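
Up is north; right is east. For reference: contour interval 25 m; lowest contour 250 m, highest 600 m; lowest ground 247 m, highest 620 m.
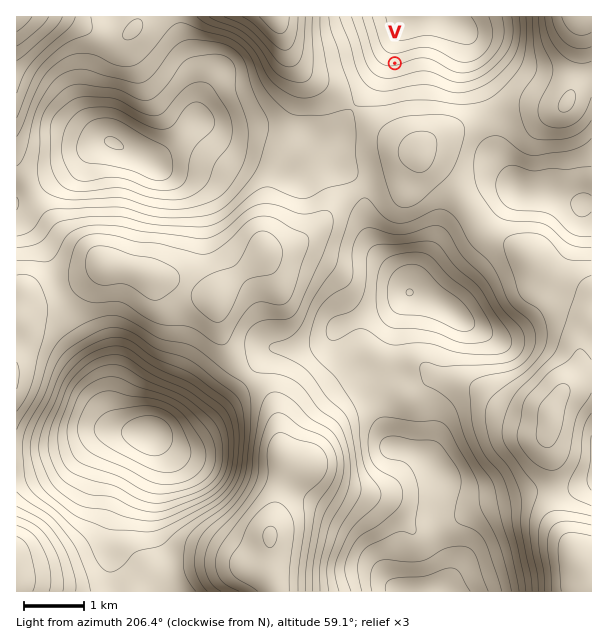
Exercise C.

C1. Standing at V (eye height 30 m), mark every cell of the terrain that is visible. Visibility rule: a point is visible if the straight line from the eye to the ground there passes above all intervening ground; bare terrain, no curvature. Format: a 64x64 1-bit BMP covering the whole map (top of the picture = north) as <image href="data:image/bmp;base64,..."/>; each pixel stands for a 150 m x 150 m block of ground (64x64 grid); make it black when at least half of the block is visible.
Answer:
<image width="64" height="64" href="data:image/bmp;base64,Qk0+AgAAAAAAAD4AAAAoAAAAQAAAAEAAAAABAAEAAAAAAAACAAATCwAAEwsAAAIAAAAAAAAA////AAAAAAAAAAwAAHCAAAAAAAAB4AAAAAAAABPAAAAAAAAAH4AAAAAAAAAfAAAAAAAAAA4AAAAAAAAABAAAAAAAAAAAAAAAAAAAAAAAAAAAAAAAAAAAAAAAAAAAAAAAAAAAAAAAAAAAAADAAAAAAAAAA8AAAAAAAAAPwAAAAAAAAD/AAAAAAAAAf8AAAAABAAH/wAAAAAEAD//AAAAAAQB//8AAAAAAAH//wAAAAAAA///AAAAAAAH//4AAAAAAAf//gAAAAAAB//8AAAAAAAP//wAAAAAAB///AAAAAAAH//8/AAAAAAf///+AAAMAA/////gAD+AA/////AA/8AA/+f/+AP/wAAHw//8D//AAAHB/////8AAAMB/////wAAAAB/n//4AAAAAD+f//AAAAAAH///4AAAACAP///AAAAAIAf//8AAAAAQA///gEAAABgB///AYAAAGAH//8DgAAA8AP//4fAAAf4M////8AAH///////wAA////////AAH///////8AB////////wAf////////AD////////8APB///////wB4D/////8HAPAP/////wAB8A/////4AAHAD////8AAAwAP////wAAAAA/////AAAAAD////8AAAAAf/jD/wAAAAB/8AP/AAAAAH/gAf8AAAAA/8AAfAAAAMD/gAAAAAA=="/>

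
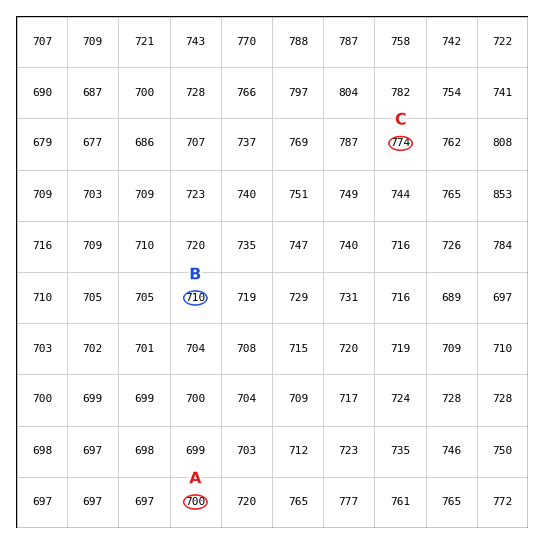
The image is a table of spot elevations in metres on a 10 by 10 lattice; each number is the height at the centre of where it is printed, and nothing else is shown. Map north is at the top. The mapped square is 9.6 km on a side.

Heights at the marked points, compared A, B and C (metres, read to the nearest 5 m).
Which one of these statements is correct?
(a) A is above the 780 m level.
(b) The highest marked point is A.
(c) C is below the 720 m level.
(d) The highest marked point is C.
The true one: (d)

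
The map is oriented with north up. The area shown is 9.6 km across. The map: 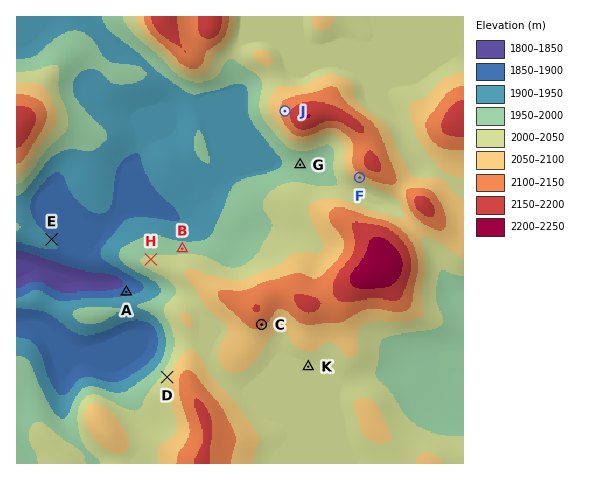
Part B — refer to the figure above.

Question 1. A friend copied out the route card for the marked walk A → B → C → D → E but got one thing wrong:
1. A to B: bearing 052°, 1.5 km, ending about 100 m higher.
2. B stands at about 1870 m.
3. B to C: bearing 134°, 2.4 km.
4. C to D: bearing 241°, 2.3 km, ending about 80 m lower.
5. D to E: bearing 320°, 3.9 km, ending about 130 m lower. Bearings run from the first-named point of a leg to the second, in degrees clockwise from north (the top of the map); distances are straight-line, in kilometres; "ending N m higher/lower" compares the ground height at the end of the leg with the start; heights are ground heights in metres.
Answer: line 2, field height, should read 1980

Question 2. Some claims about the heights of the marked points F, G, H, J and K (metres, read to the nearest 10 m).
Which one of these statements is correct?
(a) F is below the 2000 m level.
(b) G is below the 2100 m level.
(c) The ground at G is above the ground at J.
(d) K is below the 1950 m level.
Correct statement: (b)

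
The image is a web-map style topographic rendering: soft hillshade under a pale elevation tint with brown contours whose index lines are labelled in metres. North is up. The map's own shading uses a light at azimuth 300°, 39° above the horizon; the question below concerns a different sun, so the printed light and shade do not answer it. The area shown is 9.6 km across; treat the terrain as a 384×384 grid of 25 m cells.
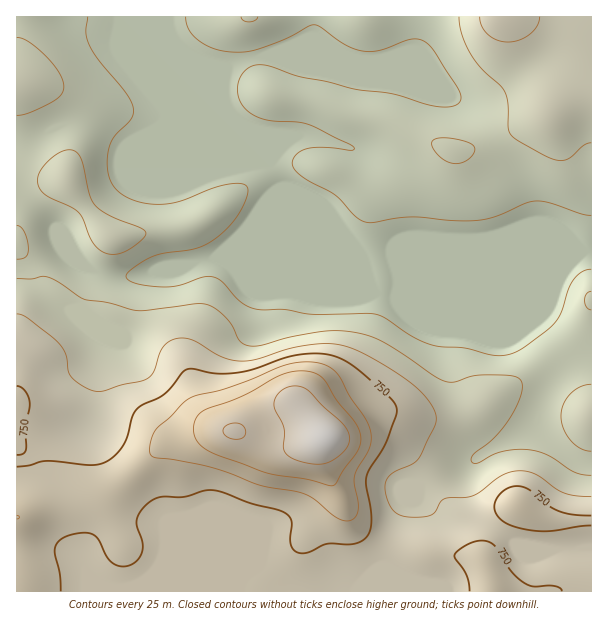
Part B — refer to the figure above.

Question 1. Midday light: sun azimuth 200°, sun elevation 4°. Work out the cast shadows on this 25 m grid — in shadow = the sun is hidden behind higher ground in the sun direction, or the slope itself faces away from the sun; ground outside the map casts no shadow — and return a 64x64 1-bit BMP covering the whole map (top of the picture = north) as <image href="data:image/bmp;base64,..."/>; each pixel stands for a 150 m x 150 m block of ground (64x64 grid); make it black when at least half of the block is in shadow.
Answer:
<image width="64" height="64" href="data:image/bmp;base64,Qk0+AgAAAAAAAD4AAAAoAAAAQAAAAEAAAAABAAEAAAAAAAACAAATCwAAEwsAAAIAAAAAAAAA////AAAAAAAAAAAAAAAAAAAAAAAAAAAAAAAAAAAAAAAAAAAAAAAAAAAAAAAAAAAAAAAAAAAAAAAAAAAAAAAAAAAAAAAAAAAAAAAAAAAAAAAAAAAAAAAADwAAAAACAAA/AAAAAAIAAf8AAAAAAAAD/wAAAAAAAAP+AAAAAAAAAfAAAAAAAAAA4AAAAAAAAABAAAAAAAYAAAAAAAAAHwAAAAAAAAAfAAAAAAAHAD8AAAAAAA+APwAAAAAAD+A/DAAAAAAH//88AAAAAAP///wAAAAAB////A4AAAAH///8PgAAAAP///w4AAAAAf///AAAAAAA///4AAAAAAB//+AAAAAAAD//wAAAAAAAP//AAAAAAIAH/4AAAAAAAAH/AAAAAAAAAP4AAAAAAAAAPAAAAAAAAAAAAAAAAAAAAAAAAAAAAAAAAAAAAAAAAAAAAAAAAAAAAAAAAAAAAAAAAAAAAAAAAAAAAAAAAAAAAAAAAAAAAAAAAAAAAAAAAAAAAAAAAAAAAAAAAAAAAAAAAAAAAAAAAAAAAAAAAAAAAAAAAAAAAAAAAAAAAAAAAAAAAAAAAAAAAAAAAAAAAAAAAAAAAAAAAAAAAAAAAAAAAAAAAAAAAAAAAAAAAAAAAAAAAAAAAAAAAAAAAAAAAAAAAAAAAAAAAAAAAAAAAAAAAAAAAAAAAAAAAAAAAA=="/>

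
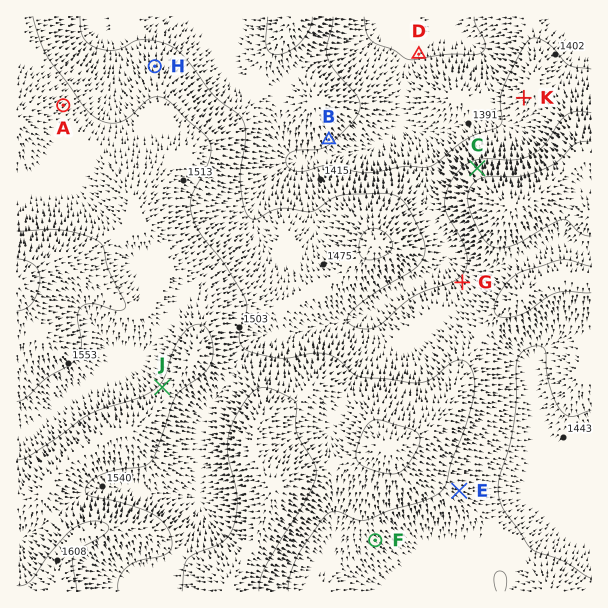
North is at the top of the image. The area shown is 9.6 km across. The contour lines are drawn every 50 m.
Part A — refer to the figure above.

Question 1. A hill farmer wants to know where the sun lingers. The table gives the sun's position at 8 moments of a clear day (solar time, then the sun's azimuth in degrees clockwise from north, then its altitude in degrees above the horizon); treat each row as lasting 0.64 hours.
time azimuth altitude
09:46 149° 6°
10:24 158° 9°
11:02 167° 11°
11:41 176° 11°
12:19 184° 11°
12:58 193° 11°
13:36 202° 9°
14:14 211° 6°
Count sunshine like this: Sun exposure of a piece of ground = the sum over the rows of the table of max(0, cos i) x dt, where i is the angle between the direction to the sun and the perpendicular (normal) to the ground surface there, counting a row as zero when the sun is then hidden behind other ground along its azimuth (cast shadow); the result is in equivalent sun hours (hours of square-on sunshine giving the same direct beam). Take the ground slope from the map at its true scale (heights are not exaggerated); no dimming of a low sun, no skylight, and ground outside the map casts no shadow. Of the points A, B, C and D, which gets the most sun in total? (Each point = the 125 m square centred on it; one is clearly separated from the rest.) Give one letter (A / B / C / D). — B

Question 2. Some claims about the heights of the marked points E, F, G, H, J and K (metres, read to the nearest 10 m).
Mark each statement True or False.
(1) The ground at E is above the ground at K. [True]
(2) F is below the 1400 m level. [False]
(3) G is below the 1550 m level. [True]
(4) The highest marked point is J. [True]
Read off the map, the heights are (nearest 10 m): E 1490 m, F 1480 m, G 1460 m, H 1480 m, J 1550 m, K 1420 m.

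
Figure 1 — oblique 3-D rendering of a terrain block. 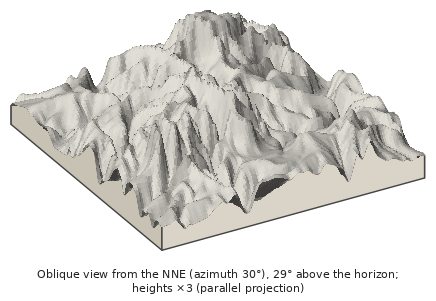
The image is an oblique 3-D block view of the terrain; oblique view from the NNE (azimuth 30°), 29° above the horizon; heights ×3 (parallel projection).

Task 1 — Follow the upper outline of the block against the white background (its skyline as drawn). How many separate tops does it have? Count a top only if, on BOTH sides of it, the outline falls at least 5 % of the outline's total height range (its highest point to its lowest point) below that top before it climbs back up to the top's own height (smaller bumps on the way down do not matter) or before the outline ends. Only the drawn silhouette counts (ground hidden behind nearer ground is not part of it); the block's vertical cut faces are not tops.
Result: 3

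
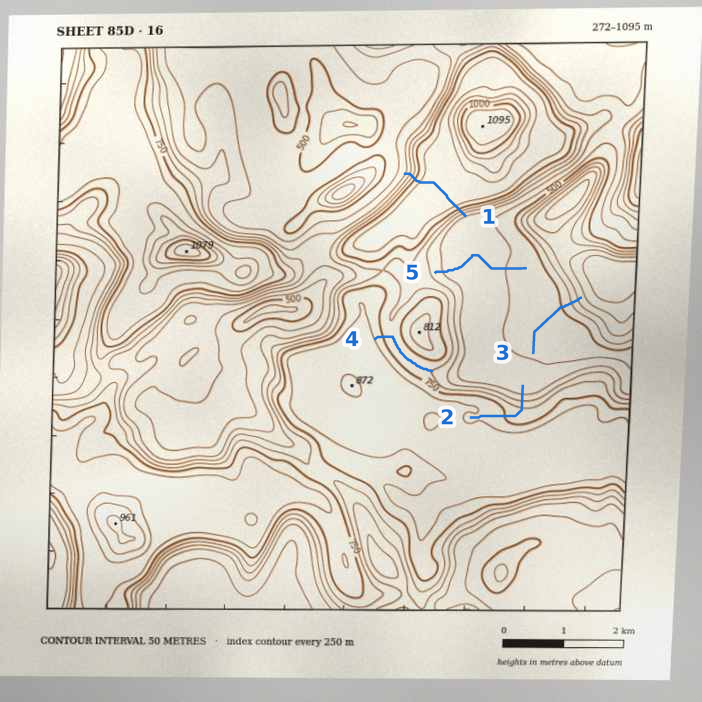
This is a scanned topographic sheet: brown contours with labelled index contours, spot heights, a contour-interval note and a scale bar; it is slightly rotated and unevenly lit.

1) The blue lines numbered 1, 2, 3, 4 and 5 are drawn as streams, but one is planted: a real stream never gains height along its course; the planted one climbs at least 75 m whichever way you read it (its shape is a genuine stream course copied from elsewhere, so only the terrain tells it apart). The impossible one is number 1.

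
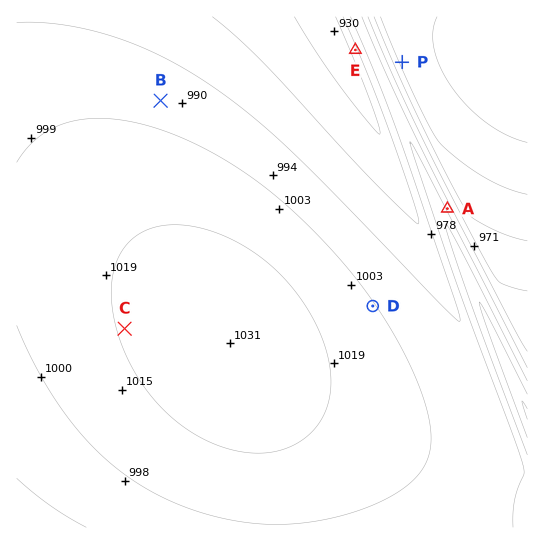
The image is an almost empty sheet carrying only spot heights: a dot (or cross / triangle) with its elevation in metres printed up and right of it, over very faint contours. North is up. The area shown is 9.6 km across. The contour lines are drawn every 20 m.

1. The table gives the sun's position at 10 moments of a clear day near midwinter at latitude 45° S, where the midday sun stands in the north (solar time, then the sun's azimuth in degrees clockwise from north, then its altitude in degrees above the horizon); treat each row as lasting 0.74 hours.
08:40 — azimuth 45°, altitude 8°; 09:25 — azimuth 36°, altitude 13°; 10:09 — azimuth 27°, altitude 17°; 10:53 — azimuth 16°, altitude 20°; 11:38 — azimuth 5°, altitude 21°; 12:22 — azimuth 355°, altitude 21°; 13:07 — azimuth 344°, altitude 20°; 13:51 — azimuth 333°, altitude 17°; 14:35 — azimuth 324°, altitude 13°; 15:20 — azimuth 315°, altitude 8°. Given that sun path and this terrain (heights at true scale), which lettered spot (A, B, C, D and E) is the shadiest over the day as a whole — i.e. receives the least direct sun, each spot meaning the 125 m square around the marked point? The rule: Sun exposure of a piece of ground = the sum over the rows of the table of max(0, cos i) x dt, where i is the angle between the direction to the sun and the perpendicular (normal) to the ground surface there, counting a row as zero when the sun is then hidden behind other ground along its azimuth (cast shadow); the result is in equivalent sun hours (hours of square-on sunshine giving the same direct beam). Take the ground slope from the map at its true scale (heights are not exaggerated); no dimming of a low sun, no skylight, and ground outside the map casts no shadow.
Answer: E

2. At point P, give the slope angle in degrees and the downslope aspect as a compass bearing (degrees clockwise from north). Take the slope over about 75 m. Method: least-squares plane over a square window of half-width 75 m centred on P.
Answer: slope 5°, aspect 66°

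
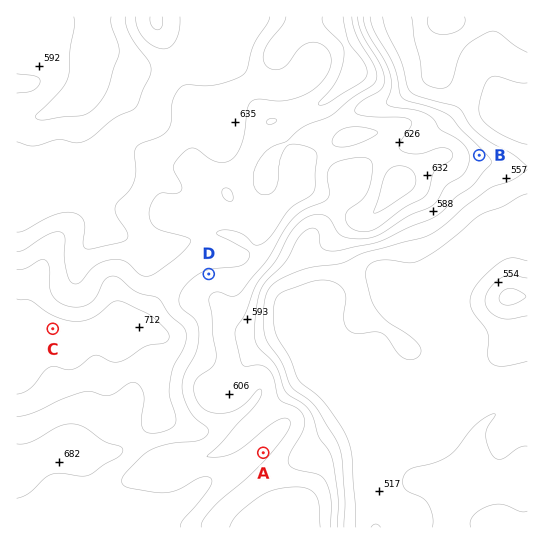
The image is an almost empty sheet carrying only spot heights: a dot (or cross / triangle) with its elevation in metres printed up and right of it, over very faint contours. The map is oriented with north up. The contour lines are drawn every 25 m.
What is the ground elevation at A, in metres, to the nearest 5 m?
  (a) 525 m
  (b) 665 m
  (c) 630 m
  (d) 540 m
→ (c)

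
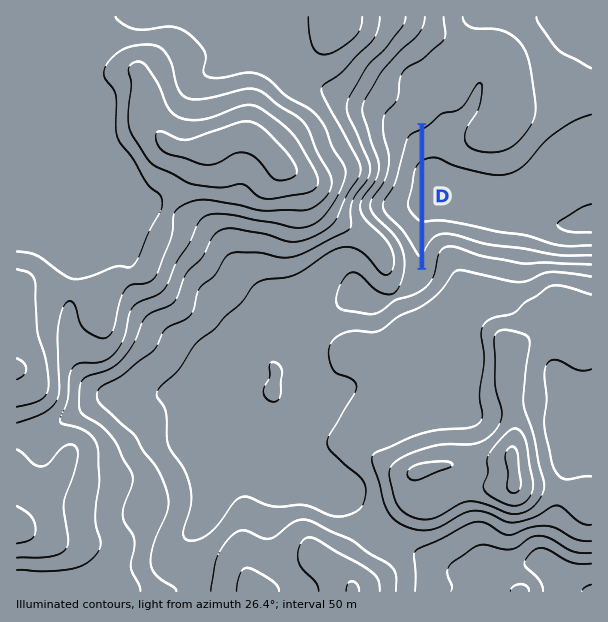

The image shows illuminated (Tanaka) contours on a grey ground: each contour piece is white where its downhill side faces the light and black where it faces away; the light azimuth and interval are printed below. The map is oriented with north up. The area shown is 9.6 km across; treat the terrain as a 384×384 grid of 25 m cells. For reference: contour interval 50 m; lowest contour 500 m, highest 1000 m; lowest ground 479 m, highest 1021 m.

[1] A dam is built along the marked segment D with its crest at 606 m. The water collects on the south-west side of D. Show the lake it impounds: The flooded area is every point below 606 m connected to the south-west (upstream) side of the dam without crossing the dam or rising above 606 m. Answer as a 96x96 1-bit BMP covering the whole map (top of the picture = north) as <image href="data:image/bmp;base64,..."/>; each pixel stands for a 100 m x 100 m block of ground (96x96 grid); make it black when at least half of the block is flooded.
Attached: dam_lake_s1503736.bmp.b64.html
<image width="96" height="96" href="data:image/bmp;base64,Qk2+BAAAAAAAAD4AAAAoAAAAYAAAAGAAAAABAAEAAAAAAIAEAAATCwAAEwsAAAIAAAAAAAAA////AAAAAAAAAAAAAAAAAAAAAAAAAAAAAAAAAAAAAAAAAAAAAAAAAAAAAAAAAAAAAAAAAAAAAAAAAAAAAAAAAAAAAAAAAAAAAAAAAAAAAAAAAAAAAAAAAAAAAAAAAAAAAAAAAAAAAAAAAAAAAAAAAAAAAAAAAAAAAAAAAAAAAAAAAAAAAAAAAAAAAAAAAAAAAAAAAAAAAAAAAAAAAAAAAAAAAAAAAAAAAAAAAAAAAAAAAAAAAAAAAAAAAAAAAAAAAAAAAAAAAAAAAAAAAAAAAAAAAAAAAAAAAAAAAAAAAAAAAAAAAAAAAAAAAAAAAAAAAAAAAAAAAAAAAAAAAAAAAAAAAAAAAAAAAAAAAAAAAAAAAAAAAAAAAAAAAAAAAAAAAAAAAAAAAAAAAAAAAAAAAAAAAAAAAAAAAAAAAAAAAAAAAAAAAAAAAAAAAAAAAAAAAAAAAAAAAAAAAAAAAAAAAAAAAAAAAAAAAAAAAAAAAAAAAAAAAAAAAAAAAAAAAAAAAAAAAAAAAAAAAAAAAAAAAAAAAAAAAAAAAAAAAAAAAAAAAAAAAAAAAAAAAAAAAAAAAAAAAAAAAAAAAAAAAAAAAAAAAAAAAAAAAAAAAAAAAAAAAAAAAAAAAAAAAAAAAAAAAAAAAAAAAAAAAAAAAAAAAAAAAAAAAAAAAAAAAAAAAAAAAAAAAAAAAAAAAAAAAAAAAAAAAAAAAAAAAAAAAAAAAAAAAAAAAAAAAAAAAAAAAAAAAAAAAAAAAAAAAAAAAAAAAAAAAAAAAAAAAAAAAAAAAAAAAAAAAAAAAAAAAAAAAAAAAAAAAAAAAAAAAAAAAAAAAAAAAAAAAAAAAAAAAAAAAAAAAAAAAAAAAAAAAAAAAAAAAAAAAAAAAAAAAAAAAAAAAAAAAAAAAAAAAAAAAAAAACAAAAAAAAAAAAAAACAAAAAAAAAAAAAAAGAAAAAAAAAAAAAAAGAAAAAAAAAAAAAAAOAAAAAAAAAAAAAAAeAAAAAAAAAAAAAAA+AAAAAAAAAAAAAAB+AAAAAAAAAAAAAAB+AAAAAAAAAAAAAAB+AAAAAAAAAAAAAAA+AAAAAAAAAAAAAAAeAAAAAAAAAAAAAAAeAAAAAAAAAAAAAAAeAAAAAAAAAAAAAAAOAAAAAAAAAAAAAAAOAAAAAAAAAAAAAAAOAAAAAAAAAAAAAAAOAAAAAAAAAAAAAAAOAAAAAAAAAAAAAAAGAAAAAAAAAAAAAAAGAAAAAAAAAAAAAAAAAAAAAAAAAAAAAAAAAAAAAAAAAAAAAAAAAAAAAAAAAAAAAAAAAAAAAAAAAAAAAAAAAAAAAAAAAAAAAAAAAAAAAAAAAAAAAAAAAAAAAAAAAAAAAAAAAAAAAAAAAAAAAAAAAAAAAAAAAAAAAAAAAAAAAAAAAAAAAAAAAAAAAAAAAAAAAAAAAAAAAAAAAAAAAAAAAAAAAAAAAAAAAAAAAAAAAAAAAAAAAAAAAAAAAAAAAAAAAAAAAAAAAAAAAAAAAAAAAAAAAAAAAAAAAAAAAAAAAAAAAAAAAAAAAAAAA="/>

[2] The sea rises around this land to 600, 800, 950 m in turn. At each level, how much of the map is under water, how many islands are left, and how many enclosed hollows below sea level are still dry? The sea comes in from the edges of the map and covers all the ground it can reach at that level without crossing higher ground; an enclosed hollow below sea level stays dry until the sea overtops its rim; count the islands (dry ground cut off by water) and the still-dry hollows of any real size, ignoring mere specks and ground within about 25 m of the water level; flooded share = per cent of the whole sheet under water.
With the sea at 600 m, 10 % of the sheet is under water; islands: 0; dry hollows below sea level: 0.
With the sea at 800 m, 60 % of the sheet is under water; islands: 1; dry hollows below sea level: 0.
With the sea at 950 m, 95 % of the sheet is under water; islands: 1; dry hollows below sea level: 0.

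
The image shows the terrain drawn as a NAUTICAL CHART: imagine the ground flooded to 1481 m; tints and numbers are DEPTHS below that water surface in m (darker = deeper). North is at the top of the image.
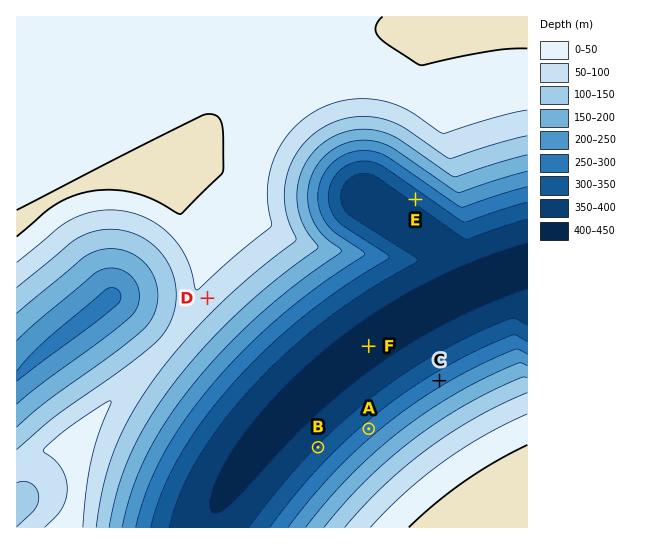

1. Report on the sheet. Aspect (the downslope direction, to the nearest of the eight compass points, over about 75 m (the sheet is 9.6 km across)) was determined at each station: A NW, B NW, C NW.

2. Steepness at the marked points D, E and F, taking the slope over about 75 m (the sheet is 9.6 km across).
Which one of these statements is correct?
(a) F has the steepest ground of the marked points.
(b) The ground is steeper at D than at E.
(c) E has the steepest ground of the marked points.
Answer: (c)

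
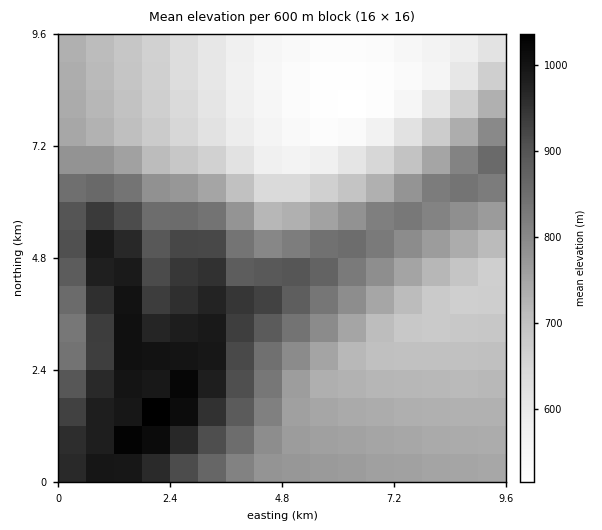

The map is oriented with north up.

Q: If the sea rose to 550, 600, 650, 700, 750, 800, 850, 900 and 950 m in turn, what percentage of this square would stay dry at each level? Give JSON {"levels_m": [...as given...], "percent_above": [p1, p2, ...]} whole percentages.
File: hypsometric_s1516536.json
{"levels_m": [550, 600, 650, 700, 750, 800, 850, 900, 950], "percent_above": [93, 86, 81, 70, 51, 38, 29, 21, 14]}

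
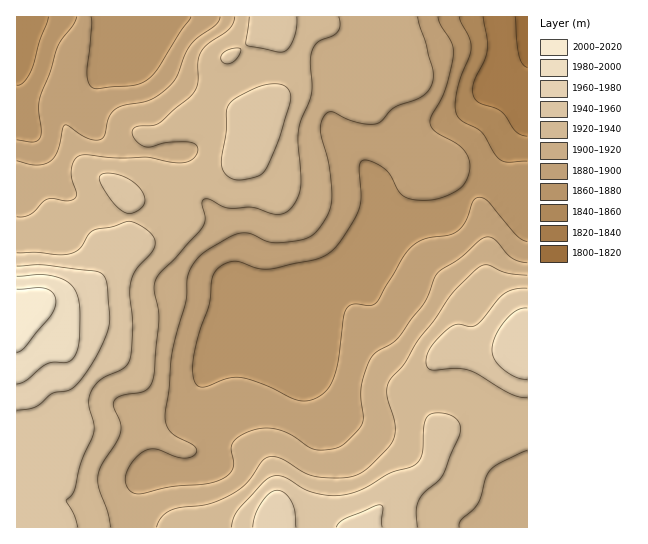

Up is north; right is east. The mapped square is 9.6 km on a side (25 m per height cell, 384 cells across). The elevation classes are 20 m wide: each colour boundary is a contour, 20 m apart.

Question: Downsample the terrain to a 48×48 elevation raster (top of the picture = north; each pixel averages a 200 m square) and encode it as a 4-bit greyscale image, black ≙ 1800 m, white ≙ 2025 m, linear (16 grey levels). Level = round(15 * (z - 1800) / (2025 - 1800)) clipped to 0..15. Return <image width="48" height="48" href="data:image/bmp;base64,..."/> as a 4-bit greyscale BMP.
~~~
<image width="48" height="48" href="data:image/bmp;base64,Qk32BAAAAAAAAHYAAAAoAAAAMAAAADAAAAABAAQAAAAAAIAEAAATCwAAEwsAABAAAAAAAAAAAAAAABEREQAiIiIAMzMzAERERABVVVUAZmZmAHd3dwCIiIgAmZmZAKqqqgC7u7sAzMzMAN3d3QDu7u4A////AKqqqZmId4iIiJmau7u6qru7uqmYiIiIiKqqmZmHd4iIiImau7u6qqu7uqmYiIiIiJmZmZiHd3eIiIiZq7uqqqqquqmZiIiIiJmZmZiHd3d3d3eImrqpmZmaqqqZmIiIiJmZqZh3dmZnd3d4mamYiIiZqqqpmYiIiJmqqZiHdmZmZmd3iZmId3iImZqqmYiIiKqqqpmHd2d3d2Z3iIh3d3d4iZmqmYiIiKqqqpmId3d3d2d3eId3d3d4iJmqqZiIiKqqqqmYh3d3ZmZ3d3d2Znd3iImqqZiIiKqqqqmYh3d2ZmZmd3ZmZmd3eImaqZmIiKqqqqmIh3dmZmZmZmZmZmZ3iJmZmZmIiLu6qqmIiHdmZmZmZmZWZmZ3iJmZmZiJmbu7uqmIiIdmZWZmZlVVVmZ3iJmZmImZmsy7u6mZmId2VVVVVVVVVWZ3iJmZmZmaqszMy7qZmYh2VVVVVVVVVWZ3iImZmZmqu93MzLqqmYh2VVVVVVVVVVZneImaqqqru93czMuqmYh2VVVVVVVVVVZnd4iaqqq7zO3czMu6qYh2ZVVVVVVVVVZmZ3iZqqqrzO7dzMu6qYh2ZVVVVVVVVVZmZneJmpqrvO7d3Mu6qYh3ZVVVVVVVVVZmZmd4mZmqu+7t3Mu6qYh3ZlVVVVVVVVVVZmd4iZmaq+7t3Mu6mYh3ZlVVVVVVVVVVVmZ3iZmZqt3d3Lu6mYh3ZlVVVVVVVVVVVmZ3iImZmczMy7u6qYh3ZlVVVVVVVVVVVWZneIiIiLu7uqqqqZiHdmVVVVVVVVVVVWZnd4iId6qqmqqqqpmId2ZmZmZmVVVVVVZmZ3eHdpmZmZqqqqmYh3ZmZnZmZlVVVVVmZmd3ZpiIiZmqqpmZiHd3d3d3ZlVVVVVVVmZ2ZYiIiZmZmZmZiId3d4d3dmVVVVVVVWZmVYiIiJmZmZmZiIiIiIiHd2ZVVVVVVVZlVYiIiImZqZmYiIiIiJiId2ZVVVVVVVVVVYiIiImaqZmYiIiZmZiId2ZVVVZmVVVVVXd4iJmqmZmIiJmZmZiId2ZVVWZmZlVVVHd3iJmZmYiIiJmqqZiId2ZVVWZmZlVURHZneIiIiIiIiJmqqpiId2ZVZmZmZlVERGZmeId4iIiIiJmqqpmHdmZmZmZmZlVEM1Vmd3d3iIiIiJmqupmHdmZmZmZmVVRDM1VWd2Z3iIiIiZmquqmHdmZnZmZlVERDMlVmdmZ3eIiImZmqqqmHd3d3dmZlVEMzIkVmZmZnd3eIiZmaqqmYd3d3d2ZlVDMyIkVWZmZmZmd4iZmZqqmYd3iHd3dmVDIiIkRWZlVVVWZ3iJmZmZmYd3iHd3d2VDIiIURWZlVVVVZniJmZmZmYh3d3d3d2VDIiEURVZlVVVVVniJmZmZmYh4eIh3d2ZUMiEURFZlVVVVVmeJmZmZmYiIiIh3d2ZUMiETRFZlVVVVVWd4mZmqmYiIiIh3d2ZUMiETRFVVVVVVVVZniZqqqYiIiIh3dmVEMiETREVVVVVVVVVmeJqqqZiIiId3dlVEMiEQ=="/>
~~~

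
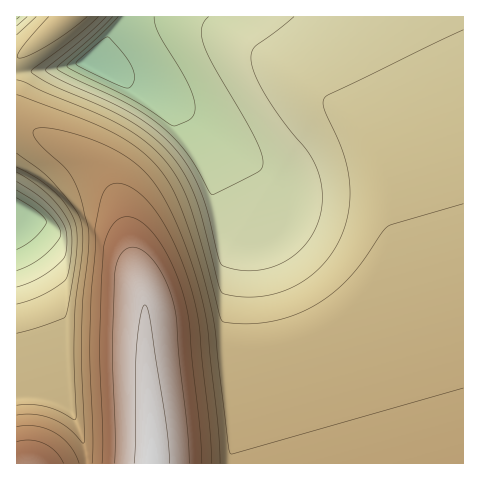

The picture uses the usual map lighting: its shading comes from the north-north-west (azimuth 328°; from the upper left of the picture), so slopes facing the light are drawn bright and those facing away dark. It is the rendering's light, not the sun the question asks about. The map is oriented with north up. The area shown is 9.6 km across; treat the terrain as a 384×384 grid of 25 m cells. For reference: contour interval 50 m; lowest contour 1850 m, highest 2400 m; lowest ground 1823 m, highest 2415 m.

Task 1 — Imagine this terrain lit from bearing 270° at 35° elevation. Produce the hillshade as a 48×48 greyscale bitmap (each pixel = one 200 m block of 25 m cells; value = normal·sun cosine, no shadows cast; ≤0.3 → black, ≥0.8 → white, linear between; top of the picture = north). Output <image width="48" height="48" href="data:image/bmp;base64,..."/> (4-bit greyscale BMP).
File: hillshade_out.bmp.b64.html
<image width="48" height="48" href="data:image/bmp;base64,Qk32BAAAAAAAAHYAAAAoAAAAMAAAADAAAAABAAQAAAAAAIAEAAATCwAAEwsAABAAAAAAAAAAAAAAABEREQAiIiIAMzMzAERERABVVVUAZmZmAHd3dwCIiIgAmZmZAKqqqgC7u7sAzMzMAN3d3QDu7u4A////AIh2ZVndy6mHZUMhR4iIiIiIiIiIiIiIiIh2VVrdy6mHZUMhR4iIiIiIiIiIiIiIiIh2VWvdy6mHZUMhR4iIiIiIiIiIiIiIiIh2VY3ty6mHZUMhR4iIiIiIiIiIiIiIiIh2Vq7ty6mHZUMhSIiIiIiIiIiIiIiIiIh2aM7ty6mHZUMhSIiIiIiIiIiIiIiIiIh3it7dy6mHZUMhWIiIiIiIiIiIiIiIiIiIi+7dy6mHZUIRWIiIiIiIiIiIiIiIiIiIi+7dy6mHZTISWIiIiIiIiIiIiIiIiIiIi+7dy6mHZDISaIiIiIiIiIiIiIiIiIiIm+7dy6mHVDISaIiIiIiIiIiIiIiIiIiInO7cy6mGVDISaIiIiIiIiIiIiIiIiIiInO7cy6mGVDISaIiIiIiIiIiIiIiIiIiInO7cy6l2VDISaIiIiIiIiIiIiIiIiIiInO7cy6l2VDICaIiImZiIiIiIiIiIiJmZnO7dy6l2VCECaIiJmZmYiIiIiIiIiJmZnP7dy6l2UyECaIiJmZmZmIiIiIiIiJmZrf7dy6h2UyECaIiJmZmZmYiIiIiIiJmarf/ty5h2QyABaIiJmZmZmZiIiIiIiJmqrf/typh1QyABaIiJmZmqmZmIiIiIiJqqvv/tuphlQxABaIiZmZqqqZmIiIiIiJqqvv/tupdlQhACaIiJmZqqqpmYiIiIiJqqz//9uodlQhACeIiJmZqqqqmYiIiIiJqqz//9uYdlMhADeIiImZqqqqmZiIiIiJmr3//sqYdlMhADiIiImZqqqqqZiIiIiJms7//rqYdkMiEUiIiIiZqqqqqZiIiIiJm97/7LqYZUMyEViIiIiZqqqqqZiIiIiKvd7uy6mHZUQyEmiIiIiZqqqqqZiIiIiMzN7cu6mHZUQxE3iIiIiZqqqqqZiIiIiLvN27qpmHZUMhFIiIiIiZqqqqqZiIiIiLzMuqqZiHZUMhJoiIiJmZqqqqmZiIiIiLu6qqmYh2ZUMhN4iImZmZqqqqmYiIiIiKqqqZmId2VDISaIiZmZmaqqqpmYiIiIiKqpmYiHdlVDIUiJmZmZmaqqqpmYiIiIiKmZmIh3ZlQyI3iZmZmZqqqqqZmIiIiIiJmYiHd2ZUQyNomZmZmqqqmZmZiIiIiIiJiId3ZmVEMjaJmZmaqqqpmZmZiIiIiIiIh3dmZVRDM2iZmZqqqqqpmZmYiIiIiIiHd2ZmVUQzR5mZmaqqqqqZmZmIiIiIiIiHZmVVVEM1iZmZqqqqqqmZmYiIiIiIiIiGZVVUREV5mZmaqqqqqpmZmIiIiIiIiIiGZURERGiZmZmqqqqqqZmZmIiIiIiIiIiGVDI0aJmZmZqqqqqqmZmZmYiIiIiIiIiHdTIAWJmZmaqqqqqpmZmZmZiIiIiIiIiJh1MQBYmZmaqqqqmZmZmZmZmYiIiIiIiLqXUxAFmZmaqqqZmZmZmZmZmZiIiIiIiMypdjEAaZmZmZmZmZmZmZmZmZmIiIiIiN3Ll1MQFpmZmZmZmZmZmZmZmZmIiIiIiA=="/>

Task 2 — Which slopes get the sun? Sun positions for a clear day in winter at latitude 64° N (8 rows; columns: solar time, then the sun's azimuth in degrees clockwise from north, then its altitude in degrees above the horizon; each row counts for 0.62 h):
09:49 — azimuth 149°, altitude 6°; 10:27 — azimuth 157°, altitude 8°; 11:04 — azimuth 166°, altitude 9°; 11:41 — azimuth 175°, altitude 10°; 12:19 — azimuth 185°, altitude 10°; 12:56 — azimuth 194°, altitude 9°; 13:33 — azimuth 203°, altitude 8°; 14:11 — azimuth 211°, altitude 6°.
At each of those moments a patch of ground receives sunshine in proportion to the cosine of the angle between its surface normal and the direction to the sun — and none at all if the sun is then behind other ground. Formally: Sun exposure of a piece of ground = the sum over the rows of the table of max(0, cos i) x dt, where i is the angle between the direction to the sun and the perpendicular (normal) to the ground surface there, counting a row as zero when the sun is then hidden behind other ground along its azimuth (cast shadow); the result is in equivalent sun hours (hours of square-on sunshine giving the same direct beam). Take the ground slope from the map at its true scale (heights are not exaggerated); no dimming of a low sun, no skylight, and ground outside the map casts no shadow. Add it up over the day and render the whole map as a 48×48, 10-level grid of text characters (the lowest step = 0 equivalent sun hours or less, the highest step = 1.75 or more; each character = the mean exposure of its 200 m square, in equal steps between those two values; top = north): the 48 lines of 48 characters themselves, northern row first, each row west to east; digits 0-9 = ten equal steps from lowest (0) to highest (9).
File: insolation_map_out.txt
000135799994334443333333333333333333333333333333
002357999954444444443333333333333333333333333333
024679999533344444444433333333333333333333333333
246899972123334444444444333333333333333333333333
568995100012233344444444433333333333333333333333
665300000000122334444544444333333333333333333333
000000000000012233444555444443333333333333333333
000000000000001223344455544444333333333333333333
000000000000000122334445555444443333333333333333
110000000000000112234444555554444333333333333333
221000000000000011223344455555444443333333333333
332110000000000001223334445555554444333333333333
443322110000000000122333445555555444333333333333
554433211100000000122233344455555444433333333333
665544332110000000022233334445555444433333333333
776655433221100000012233333444444444443333333333
997665443322111100012223333444444444443333333333
999865543322111111112223333344444444443333333333
999986543322211111112223333333444444433333333333
999998543322111111112223333333334443333333333333
589988743222111112222223333333333333333333333333
335887753222111112222223333333333333333333333333
322366553222111112222223333333333333333333333333
222224444222211111222223333333333333333333333333
211113333322211111222222333333222223333333333333
111112333322221112222222222222222222333333333333
001112333332222222222222222222222222333333333333
000112333333322222222211111222222222333333333333
000112233333332222222211111111122222333333333333
000112333333333222222211111111122223333333333333
011122333333333322222211111111122233333333333333
111223333333333333222211111112222333333333333333
222333333333333333332221122222223333333333333333
233333333333333333333322222222333333333333333333
333333333333333333333322333333333333333333333333
333333443333333333333333333333333333333333333333
333333444444433333333333333333333333333333333333
333333444444433333333333333333333333333333333333
333333444444433333333333333333333333333333333333
333333444444443333333333333333333333333333333333
100122344444443333333333333333333333333333333333
000001344444443333333333333333333333333333333333
000000244444443333333333333333333333333333333333
000000144444443333333333333333333333333333333333
000000034444443333333333333333333333333333333333
000000134444433333333333333333333333333333333333
111111123333333333333333333333333333333333333333
222222223333333333333333333333333333333333333333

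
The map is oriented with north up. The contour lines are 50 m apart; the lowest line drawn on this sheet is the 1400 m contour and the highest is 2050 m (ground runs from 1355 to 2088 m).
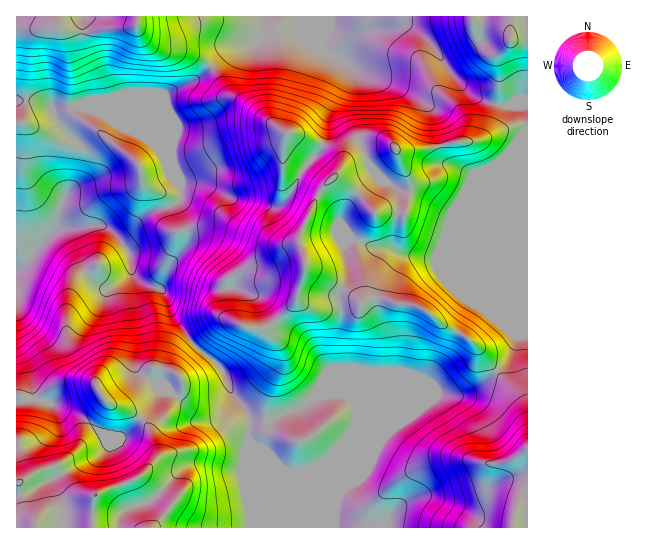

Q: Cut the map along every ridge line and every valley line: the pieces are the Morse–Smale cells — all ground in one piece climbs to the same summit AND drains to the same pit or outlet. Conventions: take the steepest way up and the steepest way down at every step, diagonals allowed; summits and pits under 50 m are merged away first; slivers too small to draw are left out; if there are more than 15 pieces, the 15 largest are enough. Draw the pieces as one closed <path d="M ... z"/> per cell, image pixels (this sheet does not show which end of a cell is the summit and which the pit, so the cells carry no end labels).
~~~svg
<path d="M517 104l-19 1-10 25-7 9-6 2-17 0-17 5 2 9 4 8 16 6 7 6 7 0 7-4-17 19-14 22-10-3-21-13-21-5-15-8-11-10-9-17-20 8-7 7 0-14-8-8-8-4-19 22-16 31-11 9-7 0-17-7-19-1-29-14-24-2 0 15-4 6-30 9-21 20-10 2 13 18 2 14 4 10 7 6 16 5 6 5 12 28 13 18 32 30 10 22 14 18 6 12 18 0 37-16 12-9 24-3 8 3 6 6 1 19-2 6 2 1 78-33 26 0 21-11 26-23 17-46 3-186-4-23z"/><path d="M527 129l0 177-12 41-7 14-19 18-18 12-10 4-30 1-70 29-8 6 4-10 0-15-7-10-8-3-24 3-12 9-37 16-19-1-1 95 2 13 277-1z"/><path d="M133 273l2 90 7 12 23 12 4 4-10 1-16 25-20 19-4 1-16-2-25-20-43-17-7-32-11-26-1 187 234 1-1-111-4-8-14-18-10-22-32-30-13-18-12-28-6-5-16-5z"/><path d="M62 229l-9 3-8 7-17 22-12 9 1 75 10 17 6 33 4 5 17 4 24 11 25 20 18 2 15-12 23-33 10-1-4-4-23-12-7-12-3-94-9 11-10 7-12 0-16-17-16-36z"/><path d="M211 67l-16 13-54 25-57 2 14 4 23 14 28 14 10 10 6 13 16 21 24 2 29 14 19 1 17 7 7 0 11-9 13-27 19-20 3-6-28-12-10-1-19-12-19-16-17-9-6-6z"/><path d="M137 16l-120 0-1 83 30 5 6 3 1 5 20-5 62 0 28-11 32-16 16-14-20-11-16-4-10 0-15-7-9-9-4-8z"/><path d="M301 20l-4 2 4 7 25 24 20 10 16 12 33 10 30 18 10 11 6 31 17-4 17 0 6-2 7-9 7-13 2-12-19-6-11-7-22-26-12-20-20-18-11-3-11 4-18 0-26 8-9 0z"/><path d="M83 107l-10 0-20 6 7 12 19 18 2 6 0 9-5 23-13 20-10 30 8-3 41-3 15 10 6 0 24-22 30-9 4-6 0-12-22-37-10-10-11-7-17-7-23-14z"/><path d="M294 16l-29 0-2 17-9 11-24 5-19 17 13 23 6 6 17 9 19 16 19 12 10 1 28 11 4-9 2-24 18-33 1-12-5-5-17-8-25-24z"/><path d="M27 100l-11 1 1 168 11-8 11-16 14-14 10-30 13-20 5-23 0-9-2-6-19-18-8-14 0-4-10-4z"/><path d="M473 16l-178 1 3 3 40 17 9 0 18-6 26-2 16-4 15 10 11 11 12 20 22 26 11 7 19 5 2-3-2-44 14-16-2-11-3-5-7-2-24-2z"/><path d="M354 69l-2 1 1 16-4 15 0 14 6 18 11 23 23-8 21 3 28-4 2-2-5-31-10-11-30-18-33-10z"/><path d="M263 16l-125 0-1 11 4 8 13 12 11 4 22 2 24 12 19-16 24-5 9-11z"/><path d="M441 145l-31 6-21-3-20 7-2 4 8 14 11 10 15 8 21 5 21 13 10 3 14-22 16-17-13 2-7-6-16-6-4-8z"/><path d="M102 225l-42 4 9 5 16 36 8 11 10 7 7 0 13-8 8-7 0-16-12-19z"/>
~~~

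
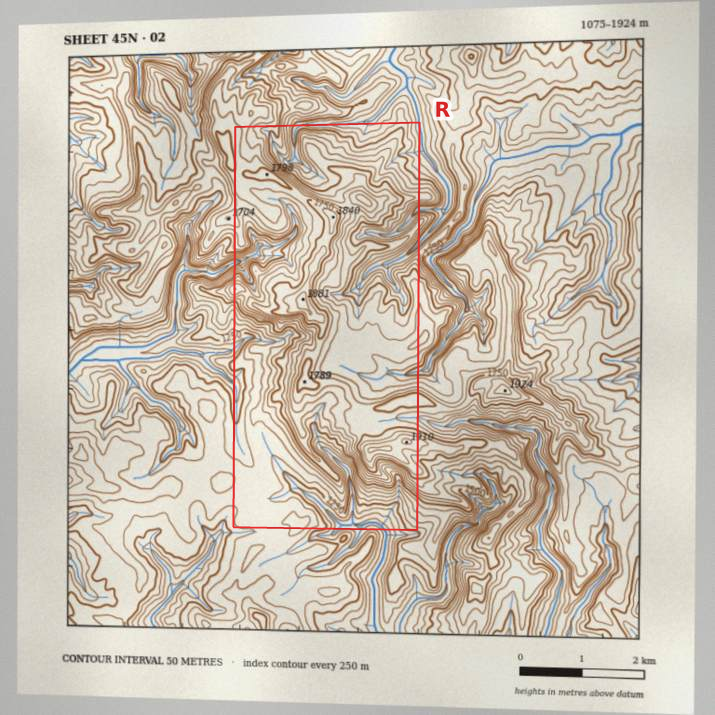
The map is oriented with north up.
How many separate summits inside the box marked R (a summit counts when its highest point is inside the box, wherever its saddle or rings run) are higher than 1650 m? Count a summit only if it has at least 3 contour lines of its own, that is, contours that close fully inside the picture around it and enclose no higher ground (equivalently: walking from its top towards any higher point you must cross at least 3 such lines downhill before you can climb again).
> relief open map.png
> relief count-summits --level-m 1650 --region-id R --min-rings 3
2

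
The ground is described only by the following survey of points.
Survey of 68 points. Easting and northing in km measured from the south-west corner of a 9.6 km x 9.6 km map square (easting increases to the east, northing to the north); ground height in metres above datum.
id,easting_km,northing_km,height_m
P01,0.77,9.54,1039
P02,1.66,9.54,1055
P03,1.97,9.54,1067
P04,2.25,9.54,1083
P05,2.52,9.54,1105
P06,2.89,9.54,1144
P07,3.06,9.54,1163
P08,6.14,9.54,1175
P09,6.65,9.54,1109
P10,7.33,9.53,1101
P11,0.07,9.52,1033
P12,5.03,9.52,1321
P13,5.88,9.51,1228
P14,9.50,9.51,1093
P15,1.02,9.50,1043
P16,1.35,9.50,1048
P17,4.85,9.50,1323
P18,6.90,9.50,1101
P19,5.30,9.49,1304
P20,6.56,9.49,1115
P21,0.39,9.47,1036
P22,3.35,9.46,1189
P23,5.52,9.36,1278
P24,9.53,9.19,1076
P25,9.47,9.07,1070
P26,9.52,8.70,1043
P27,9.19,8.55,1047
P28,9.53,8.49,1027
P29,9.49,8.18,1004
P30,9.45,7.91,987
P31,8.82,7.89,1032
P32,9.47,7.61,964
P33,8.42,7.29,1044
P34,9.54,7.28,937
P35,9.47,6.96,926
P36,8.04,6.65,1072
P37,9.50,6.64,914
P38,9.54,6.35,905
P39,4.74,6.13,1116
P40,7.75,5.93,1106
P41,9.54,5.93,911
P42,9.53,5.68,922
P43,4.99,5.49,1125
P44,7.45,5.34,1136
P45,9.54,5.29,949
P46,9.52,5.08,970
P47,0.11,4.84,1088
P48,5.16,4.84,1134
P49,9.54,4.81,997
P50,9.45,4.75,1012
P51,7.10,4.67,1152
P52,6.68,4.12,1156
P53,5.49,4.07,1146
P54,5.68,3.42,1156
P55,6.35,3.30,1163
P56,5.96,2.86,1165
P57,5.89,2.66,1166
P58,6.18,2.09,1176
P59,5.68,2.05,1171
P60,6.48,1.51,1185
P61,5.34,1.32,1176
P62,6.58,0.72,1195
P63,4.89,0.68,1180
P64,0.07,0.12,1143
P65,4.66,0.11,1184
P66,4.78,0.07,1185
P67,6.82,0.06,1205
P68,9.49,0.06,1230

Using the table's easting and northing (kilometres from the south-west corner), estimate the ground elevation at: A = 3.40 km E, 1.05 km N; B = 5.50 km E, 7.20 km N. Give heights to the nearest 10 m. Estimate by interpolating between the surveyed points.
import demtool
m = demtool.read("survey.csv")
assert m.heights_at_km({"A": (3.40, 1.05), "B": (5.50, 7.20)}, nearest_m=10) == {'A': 1160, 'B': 1110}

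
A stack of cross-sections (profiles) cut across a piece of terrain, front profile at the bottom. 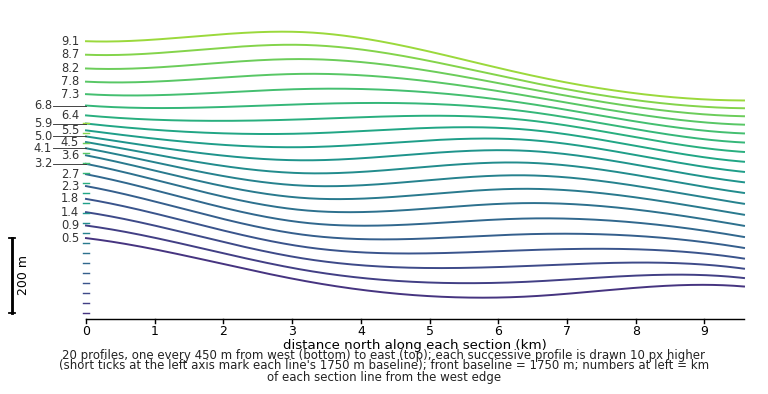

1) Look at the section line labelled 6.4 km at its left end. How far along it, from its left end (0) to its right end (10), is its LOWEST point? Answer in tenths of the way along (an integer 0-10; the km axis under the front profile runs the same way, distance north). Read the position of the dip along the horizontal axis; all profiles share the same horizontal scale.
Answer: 10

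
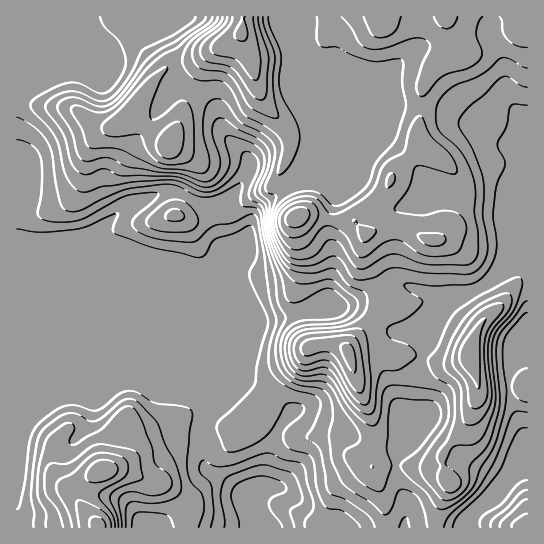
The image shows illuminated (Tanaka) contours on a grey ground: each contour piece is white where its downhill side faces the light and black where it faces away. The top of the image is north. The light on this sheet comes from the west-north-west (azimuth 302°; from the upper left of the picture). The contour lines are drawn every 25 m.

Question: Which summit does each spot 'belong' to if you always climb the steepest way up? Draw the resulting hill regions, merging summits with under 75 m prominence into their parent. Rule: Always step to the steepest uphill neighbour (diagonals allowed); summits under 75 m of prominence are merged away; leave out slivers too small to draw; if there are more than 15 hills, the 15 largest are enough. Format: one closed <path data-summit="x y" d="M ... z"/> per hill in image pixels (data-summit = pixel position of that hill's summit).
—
<path data-summit="242 33" d="M302 16l-286 1 1 368 100 0 6-4 15 0 28 12 33-1 8 5 0-66 22-56 11-20 13-40 10-11 30-22 14-17 5-12 1-22-5-18 0-38-9-22z"/><path data-summit="297 217" d="M527 16l-224 1-4 21 0 15 9 22 0 38 5 18-1 22-5 12-14 17-30 22-10 11-13 40-11 20-21 52-1 71 4 11 20-20 22-58 4-8 5-3 28-4 21-7 15 2 23-7 32-19 18-2 24 9 6 0 7 6-1 9-11 26 0 17 2 1 17-33 12-14 22-15 33-17 7-3 11 2z"/><path data-summit="98 526" d="M138 381l-15 0-6 4-101 1 1 142 242-1-10-30-28-20-12-5-5-6-1-39 8-17-3-11-9-7-33 1z"/><path data-summit="470 355" d="M523 269l-6 0-20 10-42 25-12 14-14 29-5 4-8 30-3 26-17 42 0 28 11 26-2 25 60 0 6-14 29-25 20-24 5-11-2-25-14-35 2-23 6-6 11-4 0-88z"/><path data-summit="519 525" d="M527 467l-5 0-8 4-15 19-28 24-6 13 62 1z"/>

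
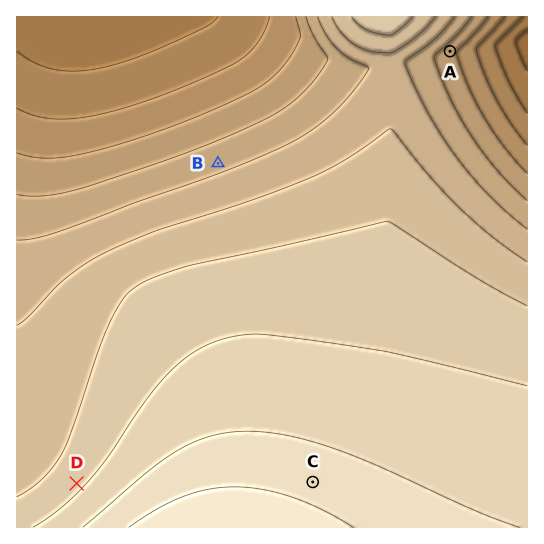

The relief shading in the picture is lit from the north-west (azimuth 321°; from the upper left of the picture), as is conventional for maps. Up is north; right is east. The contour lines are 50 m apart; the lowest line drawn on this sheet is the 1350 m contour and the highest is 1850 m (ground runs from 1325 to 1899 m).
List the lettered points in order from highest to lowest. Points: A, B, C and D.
C D B A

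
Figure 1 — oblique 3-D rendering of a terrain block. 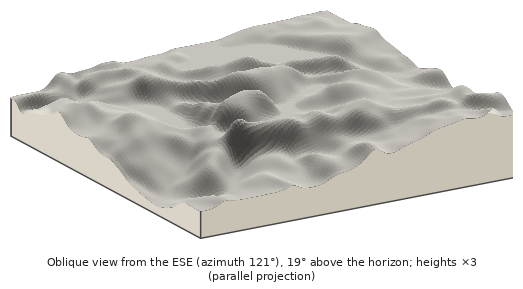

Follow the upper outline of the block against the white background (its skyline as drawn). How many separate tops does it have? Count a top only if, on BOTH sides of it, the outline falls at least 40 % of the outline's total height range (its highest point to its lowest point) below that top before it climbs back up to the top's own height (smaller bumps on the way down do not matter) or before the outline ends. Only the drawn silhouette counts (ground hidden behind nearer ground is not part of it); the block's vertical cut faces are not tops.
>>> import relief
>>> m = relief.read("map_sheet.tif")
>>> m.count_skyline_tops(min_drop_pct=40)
1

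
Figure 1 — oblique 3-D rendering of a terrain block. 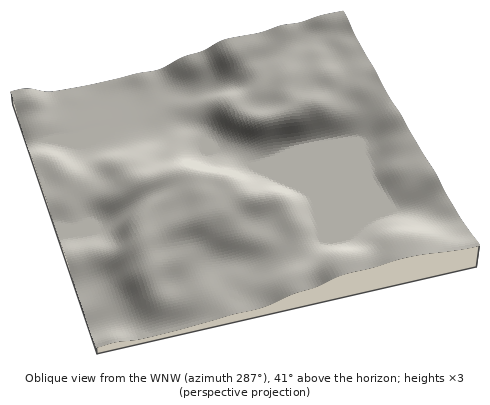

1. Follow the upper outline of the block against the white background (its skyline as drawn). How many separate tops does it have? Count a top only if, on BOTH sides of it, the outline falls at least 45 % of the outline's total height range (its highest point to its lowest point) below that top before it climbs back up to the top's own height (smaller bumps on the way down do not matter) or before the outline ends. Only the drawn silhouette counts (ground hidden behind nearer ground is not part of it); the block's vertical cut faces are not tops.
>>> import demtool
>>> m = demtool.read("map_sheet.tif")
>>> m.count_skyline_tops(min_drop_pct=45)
0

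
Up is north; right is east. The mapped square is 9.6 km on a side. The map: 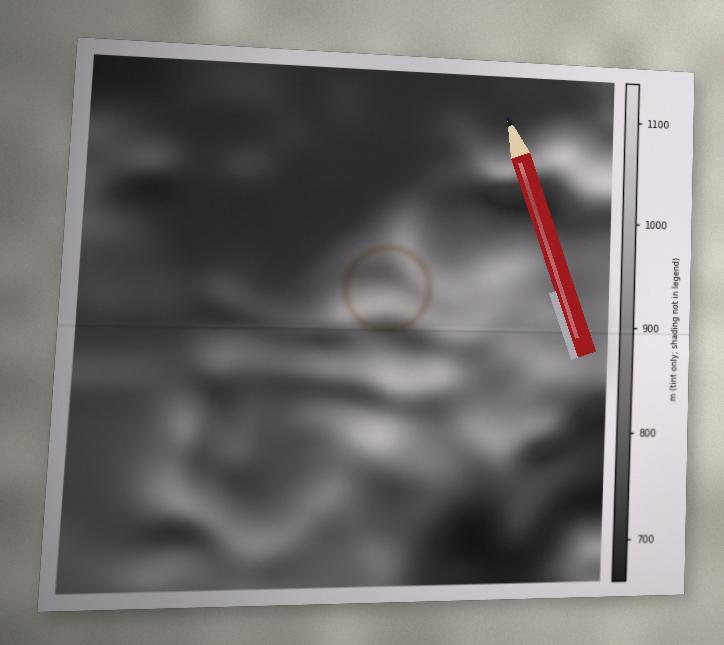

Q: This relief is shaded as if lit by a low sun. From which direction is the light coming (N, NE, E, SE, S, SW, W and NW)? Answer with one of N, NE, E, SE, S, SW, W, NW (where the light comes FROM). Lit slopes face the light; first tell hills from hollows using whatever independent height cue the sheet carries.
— N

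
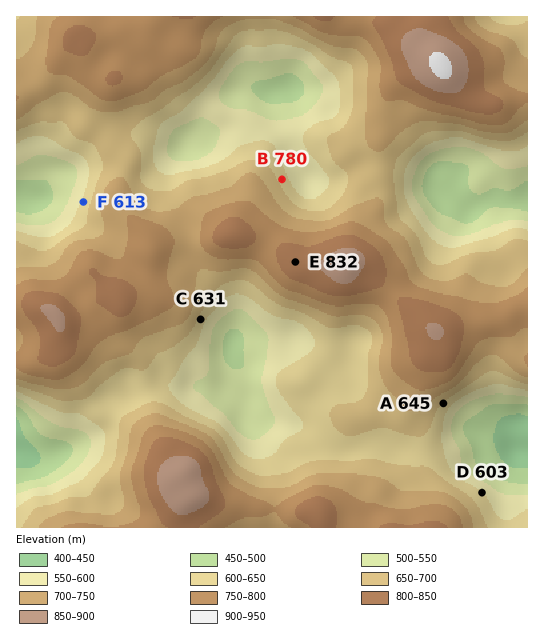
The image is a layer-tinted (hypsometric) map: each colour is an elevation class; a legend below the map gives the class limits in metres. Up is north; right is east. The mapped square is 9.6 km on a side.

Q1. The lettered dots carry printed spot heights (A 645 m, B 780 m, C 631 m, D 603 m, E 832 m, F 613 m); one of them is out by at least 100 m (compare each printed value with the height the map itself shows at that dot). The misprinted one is B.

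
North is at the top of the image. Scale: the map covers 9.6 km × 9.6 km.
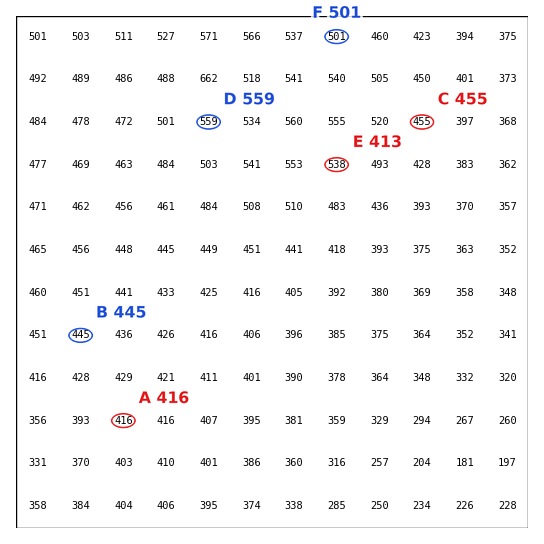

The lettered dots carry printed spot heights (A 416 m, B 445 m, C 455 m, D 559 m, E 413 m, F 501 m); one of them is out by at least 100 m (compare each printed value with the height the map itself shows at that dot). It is E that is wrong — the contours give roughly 538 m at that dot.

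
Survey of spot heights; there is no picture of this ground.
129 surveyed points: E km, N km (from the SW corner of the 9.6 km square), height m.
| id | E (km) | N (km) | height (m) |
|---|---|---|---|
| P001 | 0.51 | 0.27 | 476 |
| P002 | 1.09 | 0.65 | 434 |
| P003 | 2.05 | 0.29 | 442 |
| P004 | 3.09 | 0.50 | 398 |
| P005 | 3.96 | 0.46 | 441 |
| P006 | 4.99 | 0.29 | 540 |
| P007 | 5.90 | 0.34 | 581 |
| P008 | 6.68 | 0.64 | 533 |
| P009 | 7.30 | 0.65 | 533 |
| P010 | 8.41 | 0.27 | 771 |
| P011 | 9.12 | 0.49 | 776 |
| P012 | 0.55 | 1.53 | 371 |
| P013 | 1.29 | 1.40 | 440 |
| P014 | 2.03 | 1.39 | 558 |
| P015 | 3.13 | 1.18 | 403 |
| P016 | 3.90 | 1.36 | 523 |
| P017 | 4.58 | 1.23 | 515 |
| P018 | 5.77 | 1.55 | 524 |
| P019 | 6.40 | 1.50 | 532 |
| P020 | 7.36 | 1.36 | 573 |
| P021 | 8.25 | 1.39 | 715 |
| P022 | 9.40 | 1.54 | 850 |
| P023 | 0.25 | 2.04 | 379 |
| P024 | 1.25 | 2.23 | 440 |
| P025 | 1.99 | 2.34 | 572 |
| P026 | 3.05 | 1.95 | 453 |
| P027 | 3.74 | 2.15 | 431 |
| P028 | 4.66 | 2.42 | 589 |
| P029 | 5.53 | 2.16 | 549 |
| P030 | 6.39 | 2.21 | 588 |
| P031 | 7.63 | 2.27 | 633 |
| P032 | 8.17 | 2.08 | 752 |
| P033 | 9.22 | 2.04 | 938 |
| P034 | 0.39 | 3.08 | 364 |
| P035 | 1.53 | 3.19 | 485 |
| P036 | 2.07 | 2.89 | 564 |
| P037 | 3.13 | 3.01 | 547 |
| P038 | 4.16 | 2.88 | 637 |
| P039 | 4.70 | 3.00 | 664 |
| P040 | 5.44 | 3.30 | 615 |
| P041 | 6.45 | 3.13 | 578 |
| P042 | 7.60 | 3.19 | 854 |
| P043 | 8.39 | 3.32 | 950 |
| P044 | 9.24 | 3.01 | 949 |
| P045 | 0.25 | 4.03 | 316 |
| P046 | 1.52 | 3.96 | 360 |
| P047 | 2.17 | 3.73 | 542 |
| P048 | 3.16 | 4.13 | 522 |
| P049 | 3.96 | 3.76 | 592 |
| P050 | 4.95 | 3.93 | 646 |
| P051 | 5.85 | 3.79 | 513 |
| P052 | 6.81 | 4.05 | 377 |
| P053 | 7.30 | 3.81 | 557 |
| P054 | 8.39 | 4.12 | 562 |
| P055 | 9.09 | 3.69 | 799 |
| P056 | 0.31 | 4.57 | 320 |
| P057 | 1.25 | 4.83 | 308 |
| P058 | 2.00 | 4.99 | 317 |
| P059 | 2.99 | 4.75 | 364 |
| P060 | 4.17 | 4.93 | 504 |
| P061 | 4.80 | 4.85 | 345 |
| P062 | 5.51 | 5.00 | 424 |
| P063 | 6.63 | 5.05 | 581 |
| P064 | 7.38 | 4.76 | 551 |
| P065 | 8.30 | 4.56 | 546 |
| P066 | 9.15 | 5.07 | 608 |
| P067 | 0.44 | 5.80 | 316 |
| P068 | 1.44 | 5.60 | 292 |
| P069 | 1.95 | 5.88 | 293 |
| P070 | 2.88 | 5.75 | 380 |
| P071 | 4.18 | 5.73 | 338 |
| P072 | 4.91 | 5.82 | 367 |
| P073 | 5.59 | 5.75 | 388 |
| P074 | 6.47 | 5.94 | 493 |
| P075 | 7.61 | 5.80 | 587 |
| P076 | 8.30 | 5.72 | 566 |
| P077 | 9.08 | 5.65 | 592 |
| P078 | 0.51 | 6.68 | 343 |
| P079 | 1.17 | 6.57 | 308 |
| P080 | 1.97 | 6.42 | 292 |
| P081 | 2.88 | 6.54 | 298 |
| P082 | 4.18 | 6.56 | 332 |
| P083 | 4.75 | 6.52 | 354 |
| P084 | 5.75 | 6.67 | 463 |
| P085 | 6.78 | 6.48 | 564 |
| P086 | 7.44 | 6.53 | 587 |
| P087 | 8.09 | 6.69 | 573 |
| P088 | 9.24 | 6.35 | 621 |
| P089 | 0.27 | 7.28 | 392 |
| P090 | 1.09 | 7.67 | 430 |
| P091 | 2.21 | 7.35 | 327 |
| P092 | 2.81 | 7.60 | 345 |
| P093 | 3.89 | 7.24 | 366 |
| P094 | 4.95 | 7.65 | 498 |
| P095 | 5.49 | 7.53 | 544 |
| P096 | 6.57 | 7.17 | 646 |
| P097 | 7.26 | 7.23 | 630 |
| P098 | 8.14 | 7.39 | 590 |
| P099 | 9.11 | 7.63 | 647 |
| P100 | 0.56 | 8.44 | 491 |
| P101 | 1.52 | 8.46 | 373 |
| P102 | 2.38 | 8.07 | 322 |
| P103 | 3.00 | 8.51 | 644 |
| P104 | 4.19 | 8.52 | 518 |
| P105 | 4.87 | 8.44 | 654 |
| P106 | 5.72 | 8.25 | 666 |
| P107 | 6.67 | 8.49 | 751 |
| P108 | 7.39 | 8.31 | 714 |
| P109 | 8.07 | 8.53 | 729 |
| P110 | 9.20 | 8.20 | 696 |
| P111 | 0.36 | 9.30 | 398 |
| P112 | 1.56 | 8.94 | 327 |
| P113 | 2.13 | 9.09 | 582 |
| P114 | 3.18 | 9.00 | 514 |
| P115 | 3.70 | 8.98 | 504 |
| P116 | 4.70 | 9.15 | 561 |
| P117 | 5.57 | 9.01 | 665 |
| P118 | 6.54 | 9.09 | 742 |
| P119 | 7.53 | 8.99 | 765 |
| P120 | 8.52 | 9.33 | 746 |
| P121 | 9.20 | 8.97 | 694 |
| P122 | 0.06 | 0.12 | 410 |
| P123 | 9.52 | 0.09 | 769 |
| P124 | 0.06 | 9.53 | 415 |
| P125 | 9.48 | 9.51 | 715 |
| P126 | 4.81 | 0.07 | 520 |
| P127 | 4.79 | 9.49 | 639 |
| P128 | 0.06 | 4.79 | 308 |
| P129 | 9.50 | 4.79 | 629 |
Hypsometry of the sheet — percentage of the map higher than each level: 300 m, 97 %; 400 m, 75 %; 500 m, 56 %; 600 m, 28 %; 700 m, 13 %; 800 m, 5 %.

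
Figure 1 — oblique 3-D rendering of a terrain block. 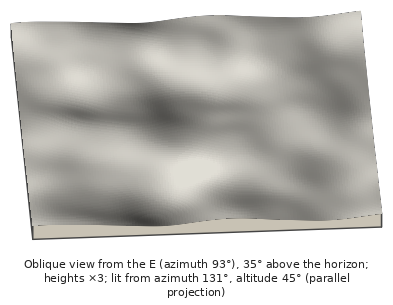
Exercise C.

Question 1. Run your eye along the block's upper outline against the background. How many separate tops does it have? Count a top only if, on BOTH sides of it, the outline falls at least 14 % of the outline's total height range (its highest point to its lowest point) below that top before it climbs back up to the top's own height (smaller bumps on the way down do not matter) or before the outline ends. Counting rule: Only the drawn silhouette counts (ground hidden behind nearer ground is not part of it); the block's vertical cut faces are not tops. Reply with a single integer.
0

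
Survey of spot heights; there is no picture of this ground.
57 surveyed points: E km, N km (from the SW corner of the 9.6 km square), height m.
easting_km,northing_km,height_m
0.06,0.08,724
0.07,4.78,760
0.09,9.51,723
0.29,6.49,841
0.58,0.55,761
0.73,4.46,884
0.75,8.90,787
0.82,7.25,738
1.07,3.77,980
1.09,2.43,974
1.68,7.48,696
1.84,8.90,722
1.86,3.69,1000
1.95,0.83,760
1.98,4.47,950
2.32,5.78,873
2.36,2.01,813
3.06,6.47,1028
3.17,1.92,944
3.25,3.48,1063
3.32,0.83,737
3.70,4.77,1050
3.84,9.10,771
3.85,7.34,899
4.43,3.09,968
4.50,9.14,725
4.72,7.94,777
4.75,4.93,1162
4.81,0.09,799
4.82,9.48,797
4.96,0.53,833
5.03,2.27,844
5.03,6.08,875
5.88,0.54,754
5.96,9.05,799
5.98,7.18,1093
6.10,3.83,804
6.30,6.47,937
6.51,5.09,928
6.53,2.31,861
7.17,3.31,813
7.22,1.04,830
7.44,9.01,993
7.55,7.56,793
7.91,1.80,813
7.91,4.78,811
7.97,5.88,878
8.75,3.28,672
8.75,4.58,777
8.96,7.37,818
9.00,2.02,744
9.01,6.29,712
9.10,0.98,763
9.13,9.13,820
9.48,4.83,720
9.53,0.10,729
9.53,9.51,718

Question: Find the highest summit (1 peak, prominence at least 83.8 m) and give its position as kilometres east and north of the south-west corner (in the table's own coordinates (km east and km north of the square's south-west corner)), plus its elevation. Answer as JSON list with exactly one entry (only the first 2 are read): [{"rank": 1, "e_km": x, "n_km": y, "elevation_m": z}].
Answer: [{"rank": 1, "e_km": 4.91, "n_km": 4.96, "elevation_m": 1171}]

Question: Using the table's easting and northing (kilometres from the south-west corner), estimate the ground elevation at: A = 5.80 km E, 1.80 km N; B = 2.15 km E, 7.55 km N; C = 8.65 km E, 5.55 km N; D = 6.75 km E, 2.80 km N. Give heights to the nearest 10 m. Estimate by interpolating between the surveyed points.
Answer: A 810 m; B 760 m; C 760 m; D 860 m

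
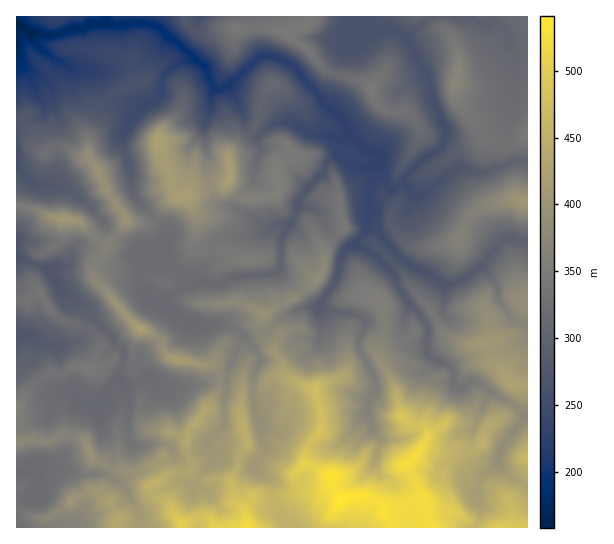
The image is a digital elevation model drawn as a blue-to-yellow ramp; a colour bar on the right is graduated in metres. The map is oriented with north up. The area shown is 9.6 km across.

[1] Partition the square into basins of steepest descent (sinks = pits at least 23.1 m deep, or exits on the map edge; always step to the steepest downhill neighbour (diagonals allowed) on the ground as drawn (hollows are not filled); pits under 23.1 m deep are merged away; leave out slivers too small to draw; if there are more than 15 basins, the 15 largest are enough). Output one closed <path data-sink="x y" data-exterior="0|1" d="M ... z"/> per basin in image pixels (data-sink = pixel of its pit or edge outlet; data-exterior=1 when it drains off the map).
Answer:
<path data-sink="17 25" data-exterior="1" d="M527 16l-511 1 0 188 19 4 15 8 25 3 14 9 8 10 9 4 2 3-16 23 0 6 4 7 9 8 28 33 8 6 13 6 7 7 2 7 6 8 33 8 9-2 4 2 4 8 0 17-20 31-8 8-4 9 0 12 6 16-1 4-3 2-15 0-23 13-6 0-11-10-15-4-15 20 0 4 7 7 8 16-2 10 411-1z"/><path data-sink="17 255" data-exterior="1" d="M19 205l-3 1 0 93 11 2 4-4 8-2 18 22 6 4 26 7 12 13 0 6-14 22-13-2-11 8-13-2-13 8-9 9-12 17 5 34 29 0 12-6 16 2 9 6 7 17 21 11 10 0 9 4 11 10 6 0 23-13 17-1 2-5-6-16 0-12 4-9 8-8 20-31 1-9-3-12-6-6-9 2-33-8-6-8-2-7-7-7-13-6-8-6-28-33-9-8-4-7 0-6 16-23-2-3-9-4-8-10-14-9-25-3-15-8z"/><path data-sink="17 473" data-exterior="1" d="M63 435l-13 6-24-1-10 3 0 84 99 1 4-10-8-16-7-7 0-4 15-20-25-11-11-20z"/><path data-sink="17 335" data-exterior="1" d="M39 295l-8 2-4 4-11 0 1 106 12-18 8-8 13-8 13 2 11-8 13 2 14-22 0-6-8-10-36-14z"/>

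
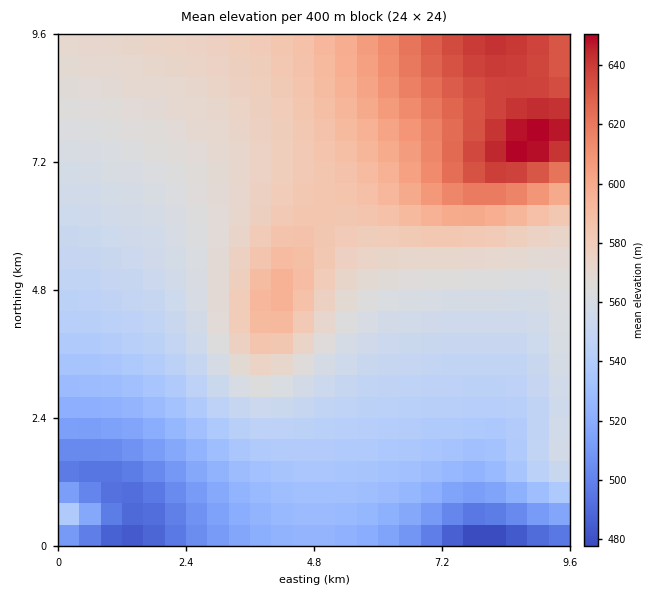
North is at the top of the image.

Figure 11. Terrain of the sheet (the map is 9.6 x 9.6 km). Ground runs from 470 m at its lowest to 655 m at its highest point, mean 560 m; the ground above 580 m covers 23.7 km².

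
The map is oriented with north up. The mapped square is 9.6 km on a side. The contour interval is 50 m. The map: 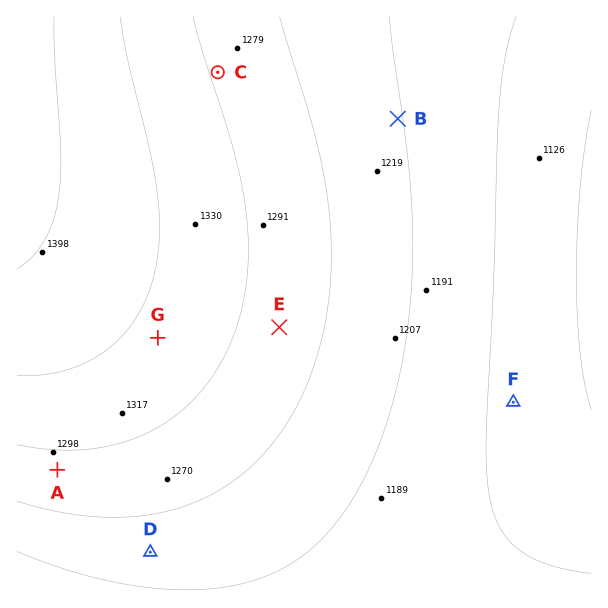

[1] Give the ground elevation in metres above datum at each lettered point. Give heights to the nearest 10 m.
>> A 1280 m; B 1200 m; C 1290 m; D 1220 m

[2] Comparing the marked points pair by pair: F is below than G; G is above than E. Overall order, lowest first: F E G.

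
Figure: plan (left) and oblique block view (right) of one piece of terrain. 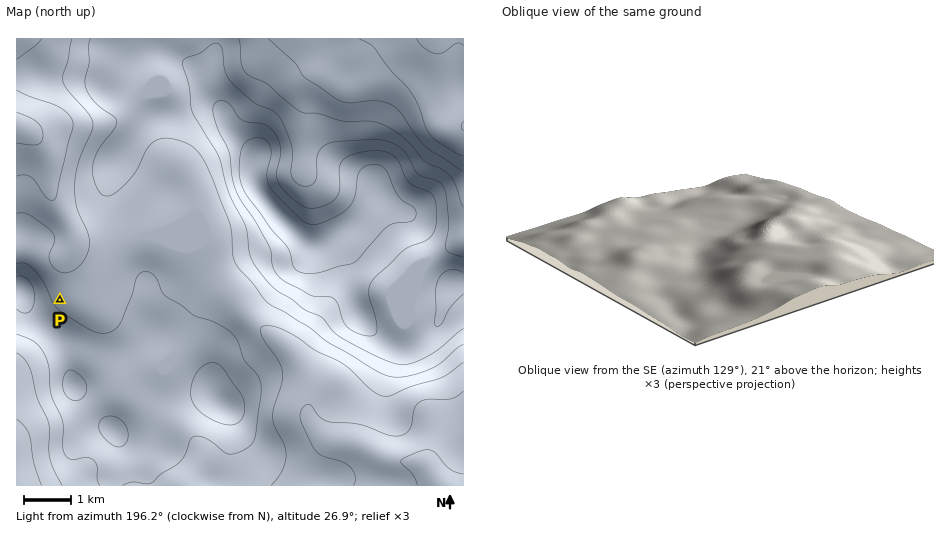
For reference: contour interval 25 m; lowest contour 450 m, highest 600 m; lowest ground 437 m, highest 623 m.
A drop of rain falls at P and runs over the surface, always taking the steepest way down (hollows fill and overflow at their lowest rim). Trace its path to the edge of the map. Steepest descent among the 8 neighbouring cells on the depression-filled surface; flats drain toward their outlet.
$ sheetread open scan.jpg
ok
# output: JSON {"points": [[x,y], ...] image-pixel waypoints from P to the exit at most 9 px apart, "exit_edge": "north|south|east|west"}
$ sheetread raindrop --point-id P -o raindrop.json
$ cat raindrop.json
{"points": [[60, 300], [69, 291], [69, 281], [69, 272], [69, 263], [69, 253], [73, 244], [73, 235], [68, 225], [62, 216], [56, 207], [53, 197], [50, 188], [50, 179], [50, 169], [48, 160], [43, 151], [35, 141], [27, 132], [18, 127], [17, 126]], "exit_edge": "west"}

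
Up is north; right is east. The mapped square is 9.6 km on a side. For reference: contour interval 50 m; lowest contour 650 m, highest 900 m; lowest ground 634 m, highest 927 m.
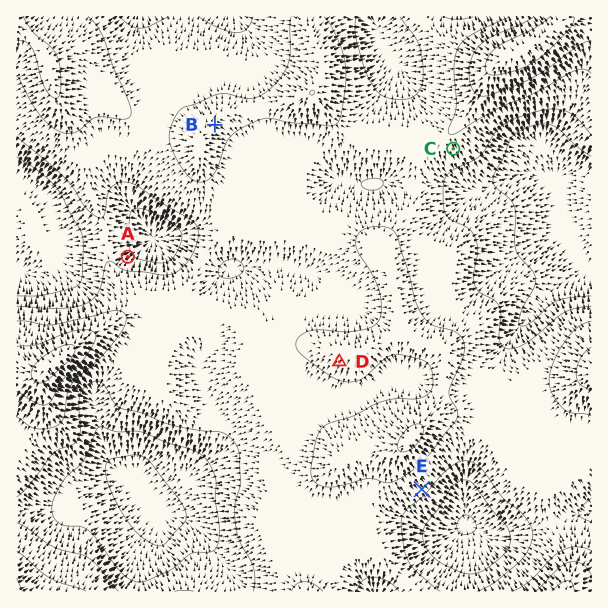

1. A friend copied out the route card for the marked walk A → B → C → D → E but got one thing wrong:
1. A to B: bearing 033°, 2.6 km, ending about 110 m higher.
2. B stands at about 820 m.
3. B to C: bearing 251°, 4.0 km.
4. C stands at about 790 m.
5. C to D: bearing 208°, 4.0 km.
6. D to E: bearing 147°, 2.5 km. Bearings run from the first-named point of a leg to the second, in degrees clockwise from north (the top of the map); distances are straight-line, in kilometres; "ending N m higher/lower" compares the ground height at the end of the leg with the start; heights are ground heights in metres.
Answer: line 3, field bearing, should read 96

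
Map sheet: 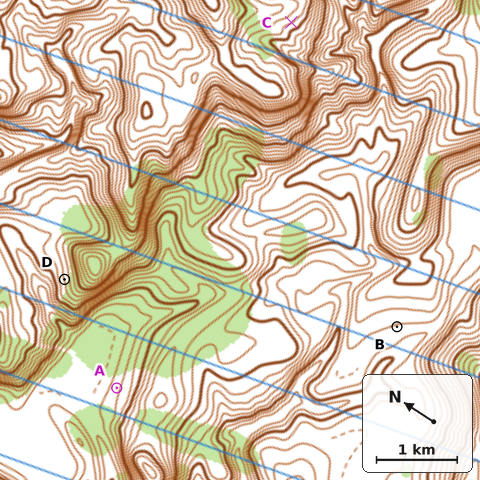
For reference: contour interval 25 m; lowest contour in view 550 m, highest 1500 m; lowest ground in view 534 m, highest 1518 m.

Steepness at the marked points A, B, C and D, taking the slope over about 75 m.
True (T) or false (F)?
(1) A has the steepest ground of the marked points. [F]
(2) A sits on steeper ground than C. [F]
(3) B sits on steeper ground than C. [F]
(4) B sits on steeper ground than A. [F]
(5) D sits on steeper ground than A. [T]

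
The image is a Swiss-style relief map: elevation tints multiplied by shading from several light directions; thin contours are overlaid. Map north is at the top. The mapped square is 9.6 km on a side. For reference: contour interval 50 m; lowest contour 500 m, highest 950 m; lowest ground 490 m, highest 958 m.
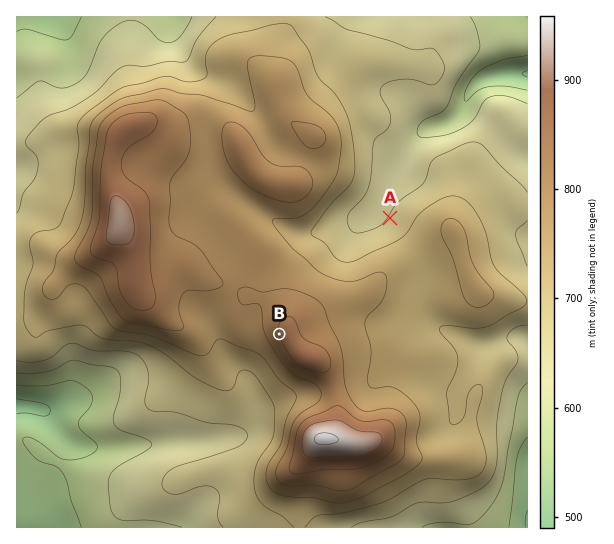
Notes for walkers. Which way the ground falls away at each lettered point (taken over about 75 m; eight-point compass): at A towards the NW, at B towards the W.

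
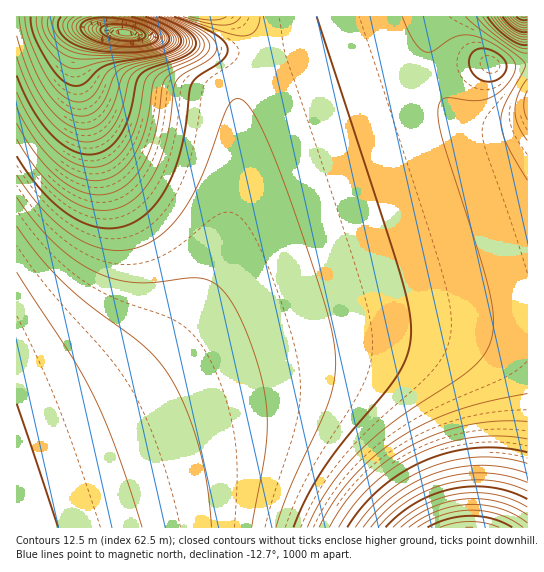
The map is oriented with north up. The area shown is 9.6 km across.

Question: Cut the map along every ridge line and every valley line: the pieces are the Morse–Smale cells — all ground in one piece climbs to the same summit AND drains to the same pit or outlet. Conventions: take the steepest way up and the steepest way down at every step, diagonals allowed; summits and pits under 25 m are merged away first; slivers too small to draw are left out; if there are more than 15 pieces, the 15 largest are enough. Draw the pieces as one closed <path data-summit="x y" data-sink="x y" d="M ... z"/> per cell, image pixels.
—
<path data-summit="17 527" data-sink="469 527" d="M471 324l-53 0-56 5-49 10-46 12-60 22-98 50-88 30-5 4 0 70 511 1 1-201z"/><path data-summit="17 527" data-sink="527 103" d="M527 64l-14 3-36-3-23 5-173 56-28 14-9 8-5 12-10 63-13 45-13 30-15 24-15 18-19 20-28 21-45 24-63 23-2 2 0 26 93-32 110-55 67-23 60-13 52-7 73-1 56 3z"/><path data-summit="17 527" data-sink="125 33" d="M102 16l-86 1 1 411 41-15 43-18 29-18 24-18 26-28 23-34 13-30 13-45 8-56 2-64 16-32 2-15-31-3-60-13-56-8-6-5z"/><path data-summit="17 527" data-sink="525 17" d="M527 16l-134 0-98 32-24 5-12 0-3 5 0 8-4 11-13 25-2 61 4-12 12-12 28-14 133-44 56-16 21-1 8 3 14 0 14-3z"/><path data-summit="206 17" data-sink="125 33" d="M234 16l-131 0 0 6 4 7 8 3 51 7 60 13 31 3-1-10-7-15z"/><path data-summit="206 17" data-sink="525 17" d="M391 16l-156 1 14 13 9 25 37-7z"/>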